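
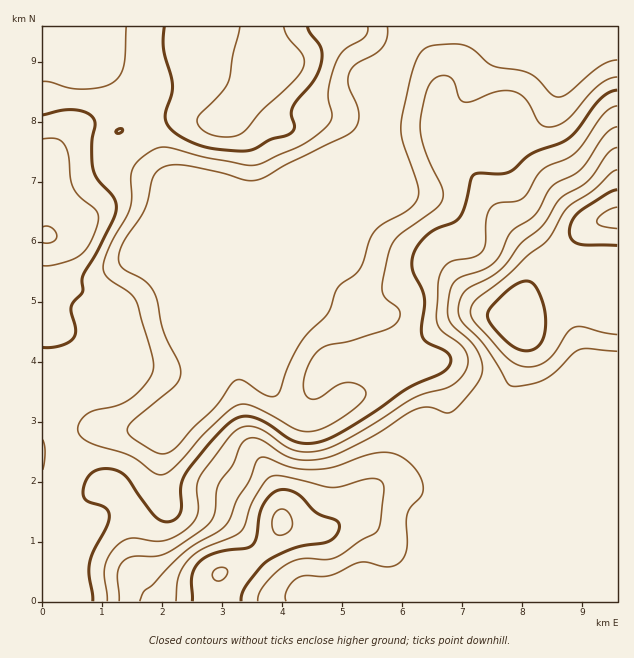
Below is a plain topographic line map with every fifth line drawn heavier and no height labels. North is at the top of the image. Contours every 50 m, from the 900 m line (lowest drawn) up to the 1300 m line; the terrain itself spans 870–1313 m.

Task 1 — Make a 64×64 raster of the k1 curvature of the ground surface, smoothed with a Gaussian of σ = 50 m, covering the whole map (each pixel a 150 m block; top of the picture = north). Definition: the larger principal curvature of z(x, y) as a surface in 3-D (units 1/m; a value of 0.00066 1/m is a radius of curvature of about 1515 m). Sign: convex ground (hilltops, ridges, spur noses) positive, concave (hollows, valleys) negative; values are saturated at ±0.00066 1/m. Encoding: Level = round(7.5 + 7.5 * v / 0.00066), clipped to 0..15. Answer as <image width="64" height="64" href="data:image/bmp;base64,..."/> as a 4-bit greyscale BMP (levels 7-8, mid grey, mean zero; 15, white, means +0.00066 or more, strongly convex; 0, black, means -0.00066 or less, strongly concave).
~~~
<image width="64" height="64" href="data:image/bmp;base64,Qk12CAAAAAAAAHYAAAAoAAAAQAAAAEAAAAABAAQAAAAAAAAIAAATCwAAEwsAABAAAAAAAAAAAAAAABEREQAiIiIAMzMzAERERABVVVUAZmZmAHd3dwCIiIgAmZmZAKqqqgC7u7sAzMzMAN3d3QDu7u4A////AHh3ZUe+6Xd5u83bl1RXiIdnd4h3eIiIiIiIiIiIiIeHeHd3eL7ZmZq83duYZWd4iId3eIiIiIeIiIiIiIiIeHiIiImq39u7zN7u3LqGZlaamGV5mZiIeHiIiIiIiIeHh3iImrzv3M3e/////slkRYu4ZWm7qYiHiIiIiIiIiId4d3iavO7LvM3v/////ZVFi8l3it25iId4iIiIiIh3h4h3eImr3bmZq8ze////2Zmsypms7bmIeHiIiIiIh4eIiId4iIrMuHd4mqvMvf/93u7bqrzsqHd3iIiIiIiIeIiIiIh3eby4dmZ5maqK7/7//u26rMqId3d4iIiIh4iIiIiZmHd4rLl1Q2iImHnP/u3d3cqrqId3iIiIiIeIiIiIiJqph3iruXUzaIiHis/9upq926qHd3mYiIiIiHeIiIiImauoeKu5dlVoiJmrz/6piJvMuYd3mqiIiIeHiIiIiIh4m7qau6mIiImaupm//sqHeKzLmImrmIiIeHh4iIiIiGeJu7u7qZq7u7u5d7/93LmIm8y6q7qYiIh4iIiIiIiId3ibzMuqq83cupdn3/vN3LqavMy7qYiIeHd4iIiIiIh3iavMy7qqvMy6l2n/67ze3Lqry7mYd3d3h4iIiIiIiHiau7u7qYiJq7uojf/aq83dy6qqmYd3d3d4iIiIiIiIeJq6qZmYZmZ5vLq//8mHirzdu6qZh3eIiId3iIeHh4iImqmYmYdUVnirzf/+lUNFes3ty6qYh4iIiHh4d3eHiImZmIiIdnd3iZrO//p0M0Vnm9//7KqYqqmIh3eIh4iImZmIiIh1d3iZiK7/2oZVZmd4nP//26q8y5h3eIiIiIiZmIiZmYd3eIh3v/6pmYiHd3d4rf/8qqzduHd4iIiIiJmImaq6mHd4h2ev/IeKu6h3d3d5z/26qs7ad3iIiIiImYiZq7y5h4iHdq7qZorNuXZnd4ic7cuqvO2neIiHeIiZiImau7upmYh3rthmec7aZWeIiZmruqqrzbmJmHd3iIiIeImqu7u7mHetx2eJvuyXd4mZiIiImqq8yqqYd3d3iIh3eJqqvMyoeK2nZ4ms7cu6qpiHdlV5qqzMu6l2Z3eIiHeImqq7upiInJd3iJvd3d3MuXdmRFearN3MuXZXh5mImZmaq7qYiIibiHeIisu7zMzMuXZDNYms7ty5dmeIqqqqqpq7qHeIiIiIiIiKu5mZqrzcuWQ1eb7+3MqXeIjtzLqZm7uXd3iIiIiIiImrl3iIib3duWab7/3Lu6maqt3Kh3ibuoZ3eIiIiIiIiJqoeIdmet/+3f//7Kmru7zNuph2aKu6h3d4iIiIiIiHeamId2VXrf////7bqZq7zMy6mHeKu7qIh3eIiIiIiHdompiIdmVorf//3dypmaq7qqmIis3cuqmIh3iIiIiId3eZmqqXZmaL7tzN7bmIiJmYqYm97ty7qYiIh4iIiIh3eKmau8qHeL7+zN7+uYd4iIe5iKzKmaqoiIiIh4iIiIiJqYiazKmr3/yqvv/ah3eId7mJvKdmiYiIiId4eIiIiImYd3irqqveyXZ7/+uXd3d3uZvMp1RoiIiIiHh3iIiIiIdmd5qpmryWQzff/bl4d3e7vN2nVHeIiIiIeIeIiIiId3d4mqqZuoVDR73u26mHd93u/qdVd3iIiIiHh3iIiIh3eImru7q5dlRpu83u3Kh3zMz/2GZ3eIiIiIiIeIiIh3eImru8y7qYd5vKm+//25m6mt/8h4iIiIiIiIiHiIiIeImqqpq7uqmJvLl4vf///qmJrv/amYiIiIiIiIiHiIiIiJmYd5qqmZq7l1aK3///uZmb//26iIiIiIiIiHh4iIiIiHZmiYiJm7qGVYvd//+6mZm97bqIeIeHiIiIiIeIiIiHd1aIh3i8uXZnrcqs3cuZmIrLqXd3d3d4iIiHeHh4iId3VoiHiruoh3nMp2nf26mHeaqYZnd3d3irqId3d4iIh3d3iYiry4eIist1WN/cqHZ4qpdlVnd3eKy5d3eHeIiHd3iZmry5dnibuWVX39yodnmql2ZneId4vLl3eId3eId3eKqry5dlaKuod3fPzbmHiaqYd4iJmJrMu6iId3eIh4eJu7u5h2eJqpiIeM+9yoiKu7qpqqu7zezN7bmHeIiIiIq8upmHeJqpiIiI36zah4m7y7u83v7d26z//9qZqYiJmsypmZmJqph3iInfi9uYiZq7vN7//+25ic7//tzLmImry5iJqqq6mHZ4id95zLqZiZq83d3d79l4qqvN3cuYiZvbmIiaq7qYdneK33irzLqamZq7qZq+/YeZd4m7uoiIm9yYiImry5h2d4rfmpq8y7uoiIuod4v/yYh4mamZiHeL3KiIiavLmHZ4mt+qmZmqvLdmi6h3eM/8mHiqmHeId3vdqIiaq7uodniaz7mHZnisyGWLuYdnnf/amaqHVnd3ity5mZqZq6h1Z4rPqXZmVozIdoy5iHeL3/3LqXVFd3eKzLupmIiaqXd3ib2Zh3ZVe8mIrbmIiJu77+3KdVV4h4rLq6mGZ4iYh3eIrIiHd3Z7yYm+qHiJu6m83u2od5mHirqaqodneIiIiIiaiIh3d3vJmc6nd4m8qburzduqu6mauompiHd4iIiIiIh3iId3i8mJzqd3eL26uoebzN3dupmpiJmId3iIiIiIiIiIiIiLyYjOqHdnvcqpdWes3ty5d5h4iIiHd3h4eIiI"/>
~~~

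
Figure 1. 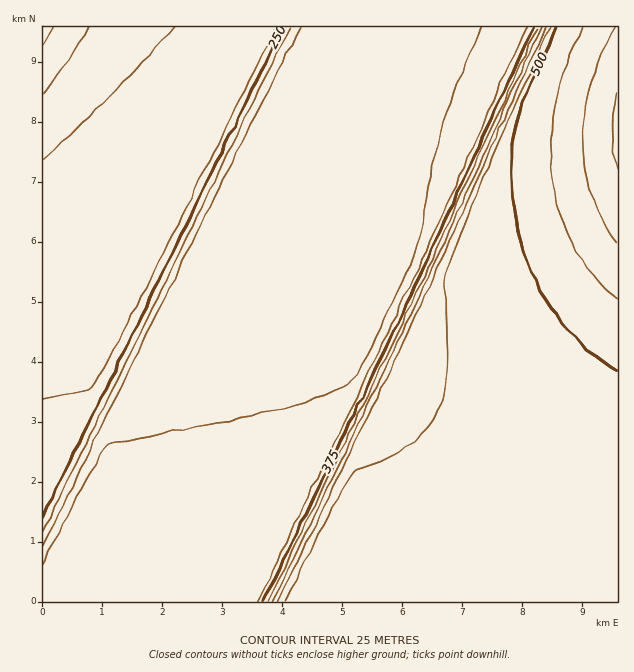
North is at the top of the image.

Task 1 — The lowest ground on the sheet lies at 140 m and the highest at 580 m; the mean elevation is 365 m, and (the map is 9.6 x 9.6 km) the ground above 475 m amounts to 29.4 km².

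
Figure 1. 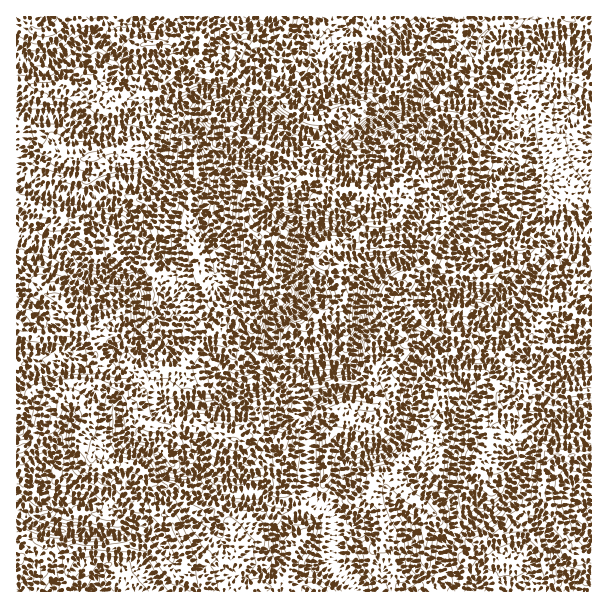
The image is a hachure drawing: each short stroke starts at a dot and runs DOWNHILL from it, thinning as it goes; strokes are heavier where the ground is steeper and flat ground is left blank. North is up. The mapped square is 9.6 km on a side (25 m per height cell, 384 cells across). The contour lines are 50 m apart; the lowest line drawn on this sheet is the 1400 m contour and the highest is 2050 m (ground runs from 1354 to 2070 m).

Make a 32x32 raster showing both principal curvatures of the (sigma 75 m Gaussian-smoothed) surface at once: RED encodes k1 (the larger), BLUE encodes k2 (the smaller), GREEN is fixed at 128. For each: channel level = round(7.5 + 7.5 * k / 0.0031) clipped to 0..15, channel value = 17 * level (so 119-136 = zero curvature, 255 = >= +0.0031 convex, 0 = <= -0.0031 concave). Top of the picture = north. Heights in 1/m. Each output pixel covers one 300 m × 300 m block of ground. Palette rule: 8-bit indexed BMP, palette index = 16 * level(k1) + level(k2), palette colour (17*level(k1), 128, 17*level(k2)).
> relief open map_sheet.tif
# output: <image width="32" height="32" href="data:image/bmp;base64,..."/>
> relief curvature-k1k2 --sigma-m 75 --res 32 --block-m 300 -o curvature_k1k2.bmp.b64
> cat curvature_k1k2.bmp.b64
<image width="32" height="32" href="data:image/bmp;base64,Qk02CAAAAAAAADYEAAAoAAAAIAAAACAAAAABAAgAAAAAAAAEAAATCwAAEwsAAAABAAAAAAAAAIAAABGAAAAigAAAM4AAAESAAABVgAAAZoAAAHeAAACIgAAAmYAAAKqAAAC7gAAAzIAAAN2AAADugAAA/4AAAACAEQARgBEAIoARADOAEQBEgBEAVYARAGaAEQB3gBEAiIARAJmAEQCqgBEAu4ARAMyAEQDdgBEA7oARAP+AEQAAgCIAEYAiACKAIgAzgCIARIAiAFWAIgBmgCIAd4AiAIiAIgCZgCIAqoAiALuAIgDMgCIA3YAiAO6AIgD/gCIAAIAzABGAMwAigDMAM4AzAESAMwBVgDMAZoAzAHeAMwCIgDMAmYAzAKqAMwC7gDMAzIAzAN2AMwDugDMA/4AzAACARAARgEQAIoBEADOARABEgEQAVYBEAGaARAB3gEQAiIBEAJmARACqgEQAu4BEAMyARADdgEQA7oBEAP+ARAAAgFUAEYBVACKAVQAzgFUARIBVAFWAVQBmgFUAd4BVAIiAVQCZgFUAqoBVALuAVQDMgFUA3YBVAO6AVQD/gFUAAIBmABGAZgAigGYAM4BmAESAZgBVgGYAZoBmAHeAZgCIgGYAmYBmAKqAZgC7gGYAzIBmAN2AZgDugGYA/4BmAACAdwARgHcAIoB3ADOAdwBEgHcAVYB3AGaAdwB3gHcAiIB3AJmAdwCqgHcAu4B3AMyAdwDdgHcA7oB3AP+AdwAAgIgAEYCIACKAiAAzgIgARICIAFWAiABmgIgAd4CIAIiAiACZgIgAqoCIALuAiADMgIgA3YCIAO6AiAD/gIgAAICZABGAmQAigJkAM4CZAESAmQBVgJkAZoCZAHeAmQCIgJkAmYCZAKqAmQC7gJkAzICZAN2AmQDugJkA/4CZAACAqgARgKoAIoCqADOAqgBEgKoAVYCqAGaAqgB3gKoAiICqAJmAqgCqgKoAu4CqAMyAqgDdgKoA7oCqAP+AqgAAgLsAEYC7ACKAuwAzgLsARIC7AFWAuwBmgLsAd4C7AIiAuwCZgLsAqoC7ALuAuwDMgLsA3YC7AO6AuwD/gLsAAIDMABGAzAAigMwAM4DMAESAzABVgMwAZoDMAHeAzACIgMwAmYDMAKqAzAC7gMwAzIDMAN2AzADugMwA/4DMAACA3QARgN0AIoDdADOA3QBEgN0AVYDdAGaA3QB3gN0AiIDdAJmA3QCqgN0Au4DdAMyA3QDdgN0A7oDdAP+A3QAAgO4AEYDuACKA7gAzgO4ARIDuAFWA7gBmgO4Ad4DuAIiA7gCZgO4AqoDuALuA7gDMgO4A3YDuAO6A7gD/gO4AAID/ABGA/wAigP8AM4D/AESA/wBVgP8AZoD/AHeA/wCIgP8AmYD/AKqA/wC7gP8AzID/AN2A/wDugP8A/4D/AJO01pWDqId2p7inlpa3t6fWpYOEp7eTg8d0poWGx5OBuJWlloSEhJWmt4aGl5aS1mN0lMiXpcKSt5aXmHTVoce21+b45ufn1oTHhoaYp4DppoSWyLil04Glx7Z0lbLXttaQkICQoZKSxpZ2lpi4kLfog4R0x6W0tpCVx+jGk9aUcrPn5samhLa4lqaluKekhISDpqa2g8fYsYGAtrTHloOWo4ODlJWWtsS2lIBwcMWVo6G2yIa3paGitsdwt9d1laiCt6bJtrb4kJGAp4a2t5aS94DYx6dz6JDJp5OD5nSlx3Rzx6fWxZDFpZSYp6aWpYH1gYCQ55bHgMinlYL459bD1qDpl5KSlqaVpsjJp9fFgfaXuLaAuLmRpqeG1KaGppOnw6O3kbinp8bXt5bHg3DDxaiWtpClpYGXpqakc4KltpbHxrhx2IaEgZCQtOjYkLHWyLW2o5W4pYS4lpa2taGltsm4t9alloe4yLWAcOSQ9uLRpZaixqWEhKaVqLWk6YR0lIOkhKanp7eGg9jFgNaBcIDFhsPVpnWFhMemg6OAlYR0dceClKeFt6WmlrPRtqiWweaF14CitvjE16W3yLPYtbfYp6eUcKSGp8iE1rD5x4XmkOblwff4t6WDxpaDlKaEp6el18HllIaV17XVoID55tag+JHmhKbEs5SnxsbXkbbHlaXGsMWWdreU+JP20JCy54D3pIRygICQcIbHpoa2uJdwkICA16aXpnP3gfSAp9algML4xabH1+jFgOiDqJaWgpTp5tXXg6e3gvaDxqDrp5alkYDVxnSEc6KQ1ZSndIN0pqbJk5KFyLRyxtjZoMjn97a1g6P2hae219iSlYWGlsfYpaiCl5fnkKb4pqKQkICg5ufXg8bJlnZ0hJOFhcfGpoSDkrSmhfeAlvdzw8H4x5SjlMeVxbiWlYeCqainlXOEpZOSk4Sn1sGE59fE1cTZ1sjGyKbXlHWnqHOWl4eElpaWt7elkHO10LT2obOnx4eVlJPIt7azl4WWg5iXh4WouLe3p7fYgPmgwYD15be2krKx58SytJHXlpeEqIeHhqeXcpODhNaA0XDo9riEkJGz0nDUwvdwkZCTlYWnl5iEgnKGqKiGtoLD+fWVcJD35/fm+aCxkfb456V1hqeGlqa4t6aXp6fHpaCgkJDl+KaUkZPo48OQ1XOk1qaWhoWVt7e3p7iVp5Tmtefl97aFdZXIopWnx6DFtNeDp5aWp8hzgnOGyJKSg6XHtYTGdJWFlpaEg4e3poGjpceFhaiXdZaolYGStcjHpabYgdnIlISnl6W0cJLGgdillYSEc3OEuLbYxrWYhYSVpraDkpOjs5WnhLjYxaODx4PHx7e3x8g="/>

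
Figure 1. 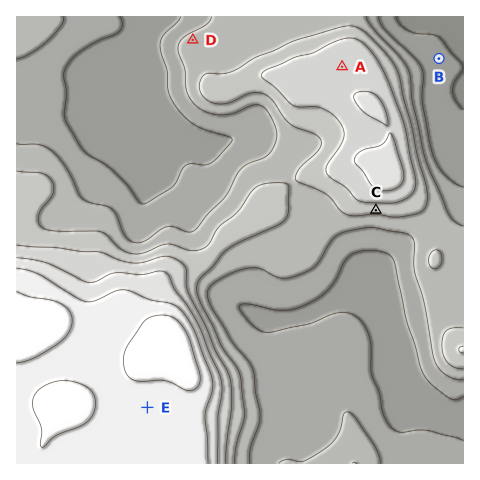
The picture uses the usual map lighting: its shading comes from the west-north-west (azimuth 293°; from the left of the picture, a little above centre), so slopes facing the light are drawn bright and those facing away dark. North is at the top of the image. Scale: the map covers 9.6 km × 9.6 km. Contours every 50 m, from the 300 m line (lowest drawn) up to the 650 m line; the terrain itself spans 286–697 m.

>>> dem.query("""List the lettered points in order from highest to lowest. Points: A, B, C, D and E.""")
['E', 'A', 'C', 'D', 'B']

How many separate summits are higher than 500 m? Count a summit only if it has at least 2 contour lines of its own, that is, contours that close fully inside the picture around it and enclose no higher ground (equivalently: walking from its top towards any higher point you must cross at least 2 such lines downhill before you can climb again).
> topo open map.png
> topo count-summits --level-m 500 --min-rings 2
1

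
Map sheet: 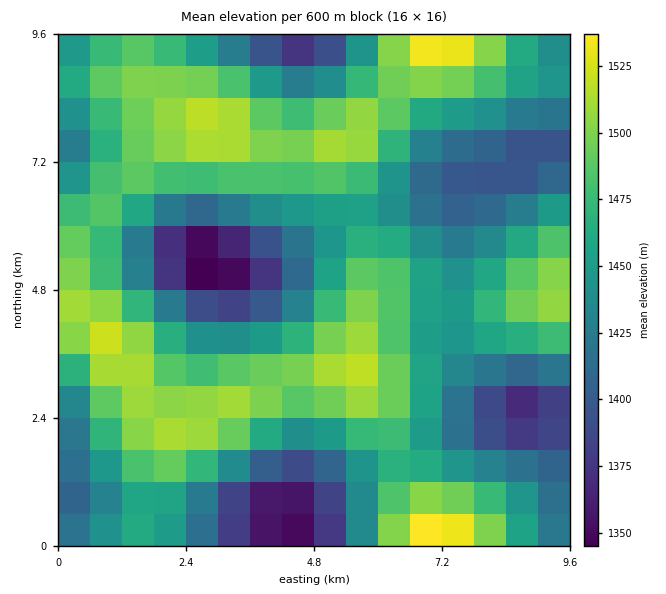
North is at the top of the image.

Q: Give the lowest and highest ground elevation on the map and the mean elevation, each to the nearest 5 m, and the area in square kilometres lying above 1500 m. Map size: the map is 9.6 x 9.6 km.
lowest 1335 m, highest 1545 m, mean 1455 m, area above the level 15.4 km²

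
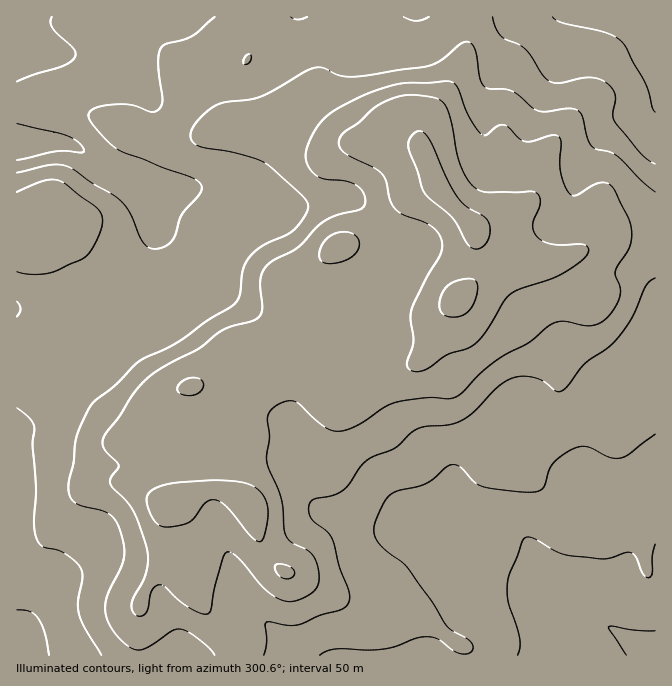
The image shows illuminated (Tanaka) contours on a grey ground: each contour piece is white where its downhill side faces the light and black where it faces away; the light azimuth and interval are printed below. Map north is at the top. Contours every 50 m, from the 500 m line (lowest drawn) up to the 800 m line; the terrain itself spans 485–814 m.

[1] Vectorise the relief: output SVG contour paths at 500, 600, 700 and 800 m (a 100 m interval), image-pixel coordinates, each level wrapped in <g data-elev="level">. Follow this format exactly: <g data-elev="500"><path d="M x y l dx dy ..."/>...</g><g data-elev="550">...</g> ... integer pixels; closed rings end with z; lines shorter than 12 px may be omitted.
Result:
<g data-elev="500"><path d="M626 655l-17-28 5-1 23 4 18 1"/></g><g data-elev="600"><path d="M320 655l7-4 10-2 31 1 19-2 28-9 10-2 13 2 15 11 7 4 8 0 5-4 0-5-3-4-18-11-6-5-14-24-25-34-23-19-8-10-2-8 1-8 9-20 8-8 6-3 27-7 9-6 13-11 7-3 6 3 14 15 9 5 35 5 19 0 7-5 5-17 4-7 7-6 12-8 8-2 7 0 22 10 11 1 9-3 26-21"/><path d="M17 408l13 10 4 9-1 18 3 42-2 35 2 15 6 9 22 7 10 7 6 7 3 10-5 23 1 14 5 13 17 28"/><path d="M17 301l4 7-4 8"/><path d="M655 164l-13-9-27-33-2-9 2-18-2-5-4-6-9-5-8-1-10 0-23 5-10-2-7-7-17-25-7-5-13-5-5-4-5-8-3-10"/><path d="M215 17l-23 19-10 4-15 4-6 4-2 7-1 10 5 35-1 5-4 5-6 2-20-7-18-1-19 4-5 3-2 4 2 5 6 8 12 14 9 7 47 19 26 9 10 6 2 4-1 5-19 23-8 22-5 7-12 5-5 0-5-3-7-8-11-26-7-10-8-7-22-12-22-15-8-3-10 0-35 8"/><path d="M307 17l-9 3-7-3"/><path d="M429 17l-12 4-14-4"/></g><g data-elev="700"><path d="M136 615l4 1 6-2 2-6 4-17 3-5 5-1 5 2 14 13 11 8 12 6 7 0 2-6 3-20 9-30 2-5 4-1 5 2 6 6 24 28 14 11 9 2 7 0 10-3 9-6 4-5 2-7-3-18-6-10-18-9-5-6-3-9-3-30-14-35 0-8 3-18-3-19 3-6 10-9 7-2 7 0 6 4 14 13 13 10 8 3 10-1 15-6 24-16 11-6 30-4 23 1 9-3 35-33 13-8 23-12 26-20 11-2 24 5 6-1 7-3 10-10 7-14 1-10-5-16 3-7 11-17 3-11-3-17-17-34-5-3-7 0-8 3-15 9-3 1-4-2-5-7-4-15-1-12 1-17-2-6-7-2-18 6-9 0-7-3-10-11-6-2-6 2-9 8-5 0-14-19-11-29-7-6-43 2-17 3-32 12-21 11-11 8-9 10-8 15-3 11 1 10 5 9 8 6 27 3 11 6 7 10 0 5-1 5-6 3-20 5-13 6-8 6-19 20-30 17-5 6-3 8 2 30-3 9-7 4-20 5-10 4-23 18-30 15-18 12-16 17-32 46-1 5 2 5 15 17-1 3-8 10 0 6 3 4 14 14 7 9 13 39 1 12-2 12-14 30 0 6z"/></g><g data-elev="800"><path d="M449 317l13-1 9-8 4-8 2-8 1-7-3-5-7-1-11 2-9 4-4 5-4 9 0 9 4 7z"/><path d="M473 248l7 0 7-6 3-10-2-10-4-5-16-9-8-8-12-20-20-42-6-7-5 0-7 7-2 9 15 43 6 8 24 20 14 25z"/></g>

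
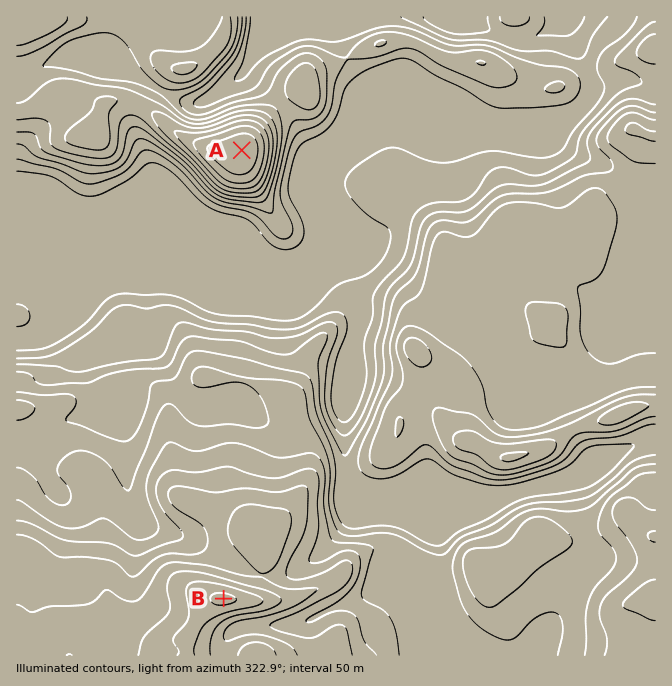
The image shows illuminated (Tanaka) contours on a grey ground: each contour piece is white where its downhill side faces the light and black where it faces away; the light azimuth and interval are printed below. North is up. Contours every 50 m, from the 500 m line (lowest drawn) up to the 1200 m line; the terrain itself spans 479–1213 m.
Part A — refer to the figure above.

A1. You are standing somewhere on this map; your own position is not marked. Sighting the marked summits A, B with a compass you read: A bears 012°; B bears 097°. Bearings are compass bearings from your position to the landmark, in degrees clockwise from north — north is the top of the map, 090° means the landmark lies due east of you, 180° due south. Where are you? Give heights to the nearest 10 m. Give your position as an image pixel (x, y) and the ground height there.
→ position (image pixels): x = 148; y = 589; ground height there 1050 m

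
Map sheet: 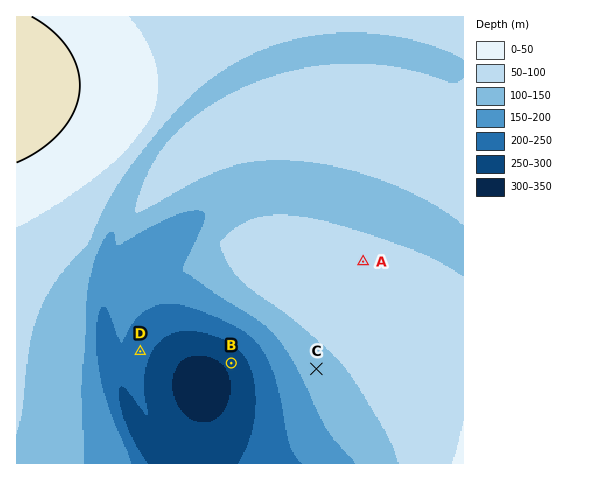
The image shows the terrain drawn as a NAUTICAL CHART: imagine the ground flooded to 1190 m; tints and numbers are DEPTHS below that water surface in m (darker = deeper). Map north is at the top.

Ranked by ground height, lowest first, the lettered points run B D C A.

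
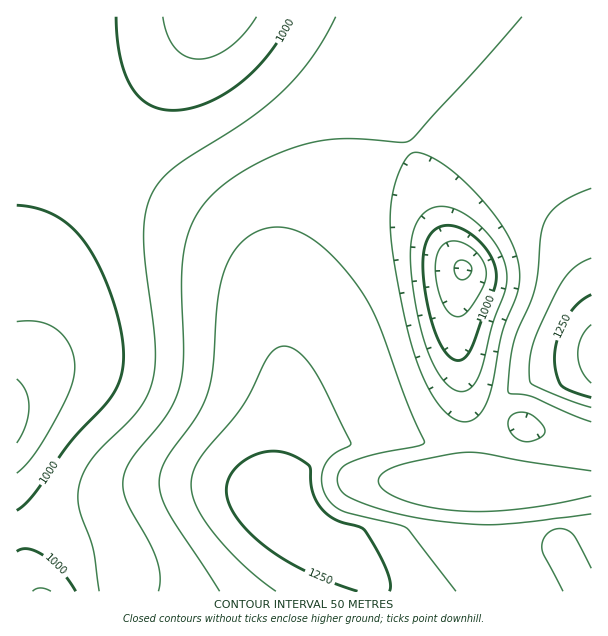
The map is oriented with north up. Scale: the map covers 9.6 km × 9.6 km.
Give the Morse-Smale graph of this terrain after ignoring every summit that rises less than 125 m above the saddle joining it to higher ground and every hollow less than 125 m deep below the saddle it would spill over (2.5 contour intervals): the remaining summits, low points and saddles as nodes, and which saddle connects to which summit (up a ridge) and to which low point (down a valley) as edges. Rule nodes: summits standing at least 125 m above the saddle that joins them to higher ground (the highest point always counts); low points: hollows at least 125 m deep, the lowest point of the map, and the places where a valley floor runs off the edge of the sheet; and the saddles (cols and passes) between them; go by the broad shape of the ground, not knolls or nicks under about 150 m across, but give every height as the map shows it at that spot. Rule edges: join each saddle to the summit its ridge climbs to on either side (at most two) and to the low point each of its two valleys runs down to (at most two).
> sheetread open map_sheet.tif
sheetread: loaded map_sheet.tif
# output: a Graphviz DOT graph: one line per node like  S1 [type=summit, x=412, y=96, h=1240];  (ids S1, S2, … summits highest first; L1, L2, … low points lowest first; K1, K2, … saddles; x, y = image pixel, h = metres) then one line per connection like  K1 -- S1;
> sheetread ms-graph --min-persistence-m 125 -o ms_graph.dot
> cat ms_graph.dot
graph terrain {
  S1 [type=summit, x=591, y=354, h=1324];
  S2 [type=summit, x=291, y=513, h=1290];
  L1 [type=low, x=17, y=414, h=880];
  L2 [type=low, x=464, y=269, h=893];
  K1 [type=saddle, x=495, y=413, h=1124];
  K2 [type=saddle, x=410, y=147, h=1100];
  K1 -- S1;
  K1 -- S2;
  K1 -- L1;
  K1 -- L2;
  K2 -- S1;
  K2 -- S2;
  K2 -- L1;
  K2 -- L2;
}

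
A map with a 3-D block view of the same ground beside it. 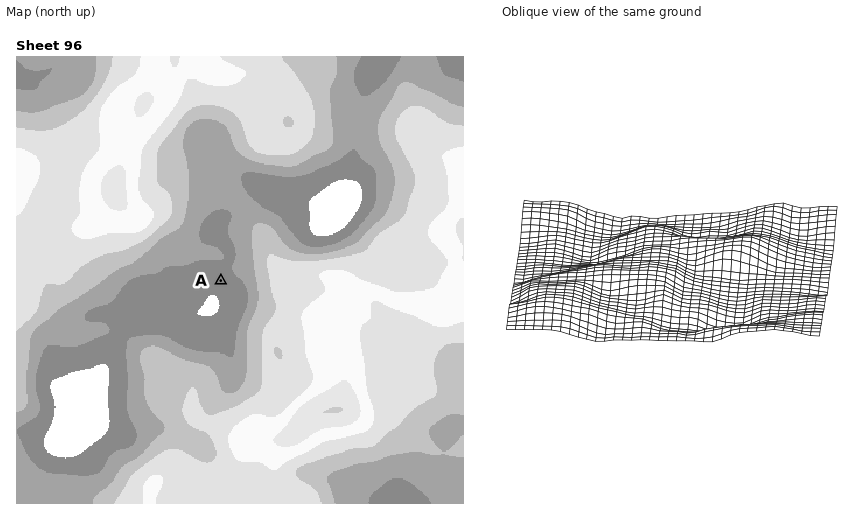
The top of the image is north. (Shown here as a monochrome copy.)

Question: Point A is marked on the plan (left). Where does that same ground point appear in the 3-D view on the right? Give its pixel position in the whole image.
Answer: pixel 658 264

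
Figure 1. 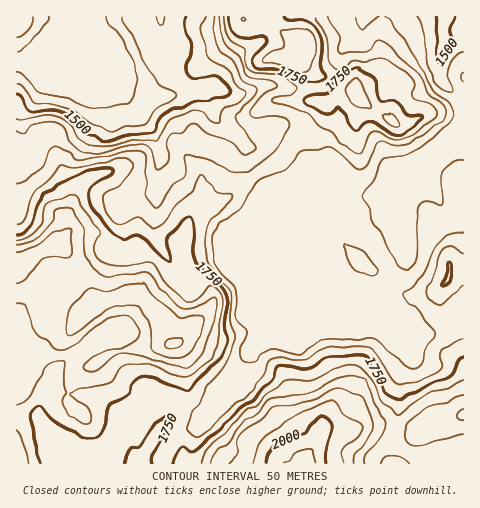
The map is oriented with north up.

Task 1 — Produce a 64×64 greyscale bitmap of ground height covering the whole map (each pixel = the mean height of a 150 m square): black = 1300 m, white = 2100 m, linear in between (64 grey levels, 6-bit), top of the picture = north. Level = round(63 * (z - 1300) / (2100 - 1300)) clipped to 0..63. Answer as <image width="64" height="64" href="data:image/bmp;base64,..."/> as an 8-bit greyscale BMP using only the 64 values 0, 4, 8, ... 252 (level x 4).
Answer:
<image width="64" height="64" href="data:image/bmp;base64,Qk02FAAAAAAAADYEAAAoAAAAQAAAAEAAAAABAAgAAAAAAAAQAAATCwAAEwsAAAABAAAAAAAAAAAAAAEBAQACAgIAAwMDAAQEBAAFBQUABgYGAAcHBwAICAgACQkJAAoKCgALCwsADAwMAA0NDQAODg4ADw8PABAQEAAREREAEhISABMTEwAUFBQAFRUVABYWFgAXFxcAGBgYABkZGQAaGhoAGxsbABwcHAAdHR0AHh4eAB8fHwAgICAAISEhACIiIgAjIyMAJCQkACUlJQAmJiYAJycnACgoKAApKSkAKioqACsrKwAsLCwALS0tAC4uLgAvLy8AMDAwADExMQAyMjIAMzMzADQ0NAA1NTUANjY2ADc3NwA4ODgAOTk5ADo6OgA7OzsAPDw8AD09PQA+Pj4APz8/AEBAQABBQUEAQkJCAENDQwBEREQARUVFAEZGRgBHR0cASEhIAElJSQBKSkoAS0tLAExMTABNTU0ATk5OAE9PTwBQUFAAUVFRAFJSUgBTU1MAVFRUAFVVVQBWVlYAV1dXAFhYWABZWVkAWlpaAFtbWwBcXFwAXV1dAF5eXgBfX18AYGBgAGFhYQBiYmIAY2NjAGRkZABlZWUAZmZmAGdnZwBoaGgAaWlpAGpqagBra2sAbGxsAG1tbQBubm4Ab29vAHBwcABxcXEAcnJyAHNzcwB0dHQAdXV1AHZ2dgB3d3cAeHh4AHl5eQB6enoAe3t7AHx8fAB9fX0Afn5+AH9/fwCAgIAAgYGBAIKCggCDg4MAhISEAIWFhQCGhoYAh4eHAIiIiACJiYkAioqKAIuLiwCMjIwAjY2NAI6OjgCPj48AkJCQAJGRkQCSkpIAk5OTAJSUlACVlZUAlpaWAJeXlwCYmJgAmZmZAJqamgCbm5sAnJycAJ2dnQCenp4An5+fAKCgoAChoaEAoqKiAKOjowCkpKQApaWlAKampgCnp6cAqKioAKmpqQCqqqoAq6urAKysrACtra0Arq6uAK+vrwCwsLAAsbGxALKysgCzs7MAtLS0ALW1tQC2trYAt7e3ALi4uAC5ubkAurq6ALu7uwC8vLwAvb29AL6+vgC/v78AwMDAAMHBwQDCwsIAw8PDAMTExADFxcUAxsbGAMfHxwDIyMgAycnJAMrKygDLy8sAzMzMAM3NzQDOzs4Az8/PANDQ0ADR0dEA0tLSANPT0wDU1NQA1dXVANbW1gDX19cA2NjYANnZ2QDa2toA29vbANzc3ADd3d0A3t7eAN/f3wDg4OAA4eHhAOLi4gDj4+MA5OTkAOXl5QDm5uYA5+fnAOjo6ADp6ekA6urqAOvr6wDs7OwA7e3tAO7u7gDv7+8A8PDwAPHx8QDy8vIA8/PzAPT09AD19fUA9vb2APf39wD4+PgA+fn5APr6+gD7+/sA/Pz8AP39/QD+/v4A////AKiglIyIiIiIiIiIiIiIiIyQkJCMiIiMlJSUnKi0vLzAxMjQ2OTs7Ozw8Ozk2NTQyLywqKywtLCwrKioqKysrKyknJSMiIiIiIiIiIiIiIiMkJCQkIiEjJCQkJiksLS4vMTI0Njg6Ojs7PDs5NjUzMi8tKyorKysrKioqKisrKyspJyQiIiIiIiIiIiIiIiIjIyMkJCMiIiMjIiQnKissLzIzMzU2ODk6Ojs7OTc1NDMxLywrKioqKisrKysrKysrKCYkIiIiIiIiIyMjIiIiIiMjJCQkIiEiISAhJCcoKy4yMzM0NTY3ODg5Ojk3NTQ0MzEuLCsqKistLS0sLCsrKyclIyIiIiIjJCUlJCMiIiIiIyMkJCMiISAfHyEjJSgsMDIzMzM0NTY2Nzg5ODY1NTQzMC0rKiorLi8vLi0tLCwnJSMiIiMkJSYnJyYkIiIhIiIiIyQkIyEgHh0eICMmKi0vMTIyMzQ0NTY4ODg3NTU0MzAuLCopKy0uLy8vLi4uJiQjIiMkJScoKCgmJCMiISEhISIjJCMiIB4dHR4gIycqLC4wMjMzMzQ2Nzc3NjUzMzIwLispKCkrLS4uLi4vLyUkIyMkJScoKCgnJiQjIiEhISEhIiIiIiAfHh0dHiEkJykrLjAxMTIyNDU2NjUzMjExLywqKCcoKSssLS0tLi8nJiQkJSYnKCgnJyYkIyMiIiEhISEhISEhIB8eHR0eISMlJysuLy8vLzAyMzQ0MjEwMC4rKCYlJigpKisrLC0uKSgmJSUmJycnJyYmJSUkIyMiISEhISEiIiIgHh0dHR4fISQoKyssLCwtLjAyMjEwMC8tKSYkIyQlJigpKiorLCspJyUlJicnJycnJyYmJSQjIiIhIiIiIyMiIB8eHR0dHR8iJScpKSoqKissLjAwLy8uLCgkIiEiIiMlJygoKSorKigmJSYnKCgoKCgoJyYlJCMiIiMjJCUlJCEgHx0dHR0eICIlJygoKCgoKistLi4uLSomIyAfHyAgIiMlJicoKiopJyYmJygpKioqKSgnJSQkJCQkJSYnJyYjISAeHR0dHR4gIyUmJyYmJycpKissLCooJCEfHh4eHh8gIiMkJikpKSgnJicoKisrKyopKCYmJSUmJygpKiopJiQiHx0dHR0dHyIkJSQkJCUmJygpKSkoJSMgHh0cHBwdHh8hIyUpKSkoKCcnKCkrLCwrKykoKCgoKSssLS0tKyknJCEeHBwcHB4hIiIhISEiJCUmJicnJiQhHx0cGxsbHB4fISIkKSkpKSkpKSkpKSorLCwrKysrLC0vMDAwLy0rKSYjHxwbGxsdHh8eHR0eICIjIyQkJCQiIB4cGxoaGxweHyEiIykqKiorKywrKikpKisrKyssLS4vMTMzMjEvLCooJSEdGxoaGxsbGhoaGx0fICAgICAgIB4cGxoZGRobHR8gISEpKiorKywtLiwqKSkpKSoqKywuMDIzMzMyMC0rKCYiHhwaGRkZGRgYGBkaHBwdHBwcHR0cGhkZGRkZGhwdHh8gKSorKywtLi8vLSopKSkpKSorLTAyMzMzMjEvLCglIh8cGhkYGBgYGBgYGBkaGhoaGhobGhkZGBgYGRobHB0eHykqKywsLS4wMTAtKykpKSkqKy4xMjIyMjIyMC0pJSEeHBoZGBgYGBgYGBgYGBgYGBkZGRkYGBgYGBkbHBwcHR4qKiwsLS0uMDExMC4sKioqKywvMjMyMTAxMTAtKiUgHBoZGBgYGBgYGBgYGBgYGBgYGBgYGBgYGBkaGxwcHB0dKissLS0tLjAxMTEwLy0sLCwuMDIzMS8uLi4vLismIBsZGBgYGBgYGBgYGBgYGBgYGBgYGBgYGBkaGxwdHR0dHSssLC0tLS0vMDExMTEwLy8vLzEyMS8tKyoqLC0sJyAcGRgYGBgYGBgYGBgYGBgYGBgYGBgYGBkaGxweHh8eHh0sLC0tLS0tLi8wMTExMTExMTExMS8tKignJykrKychHBkYGBgYGBgYGBgYGBgYGBgYGBgYGBkaGxwdHyAhIB8eLS0tLS0tLS0uLzAwMDAxMTExMS8tKygmJSUnKSkmIBwZGBgYGBgYGBgYGBgYGBgYGBgYGRkaGxwcHh8hIyIgHy8uLi0tLS0tLS4vLy4uLi8vMC8tKygmJSUlJicmIh4aGBgYGBgYGBgYGBgYGBgYGBkZGhoaGxsaGxwfISMjIiAwLy4tLS0tLS0tLi0sLCwtLS4tLCgmJCQkJSUlIh4aGRgYGBgYGBgYGBgYGBgYGBkaGxsbGxoZGRkbHSAiJCMhMDAvLi0tLS0tLS0sKioqKiorKyknJSQkJCQkIh4bGRgYGBgYGBgYGBgYGBgYGBkaGxwcHBsZGBgYGhweISMjITEwMC8uLS0uLi0rKSgnJycnKCgnJiQkJCQkIh8cGRgYGBgYGBgYGBgYGBgYGBgZGxwcHBsaGRgXFxkbHSEjIyExMTAwLy8vLy8tKicmJSUlJSYmJiQjJCUlIyEeGxkYGBgYGBgYGBgYGBgYGBgZGhwdHBsaGRgXFxcYGhwgIiIgLy8wMDAxMTAvLCknJSUkJCUlJSQjIyUmJSMhHhsZGBgYGBgYGBgYGBgYGBgYGRscHBsbGhgYFxcXGBkbHiEgHyosLi8xMTEwLiwpJyYlJCQkJSQjIiMlJiUjIR4aGRgYGBgYGBgYGBgYGBgYGBobGxsaGhkYFxcXFxgZGhweHh4lJyosLzAxMC4sKignJSQjJCQjISIjJCUkIyEeGxkYGBgYGBgYGBgYGBgYGBgaGxsaGRkYGBcXFxcYGBkaHBwcISMlKSwuLy8uLCooJiMhISIiISAgIiMkJCMiHhsaGRgYGBgYGBgYGBgYGBgYGRoaGhkYGBcXFxcXGBgZGRobGx8hIycqLC4uLSspJiQhHx8gISAeHyAiIyQjIiAdGxoZGRgYGBgYGBgYGBgYGBkaGhoZGBcXFxYXFxgYGBgZGhoeICMmKiwtLSwpJyQhHx4eHh8eHR0fISIjIyIhHx4cGhoZGBgYGBgYGBgYGBgYGRoZGRgXFhYWFxcYGBgYGBkaHh8iJSkrKysqKCUiIB8eHR0eHRwcHh8hIiMiISEgHhwbGhkYGBgYGBgYGBgYGBgZGRgYFxYWFhcXGBgYGBgZGh0fISQnKCkpKCYjISAfHh4dHRwbGx0eICEiIiEhIB8eHBoZGBgYGBgYGBgYGBgYGBgYFxYWFhYWFxcYGBgYGRodHiAiJCUmJycmIyEgHx8eHh0cGhocHR4fISEhICAgHx0bGRgYGBgYGBgYGBgYGBgYGBcWFhYWFhcXFxcXGBkaHB0eICIjJCUmJiQiISAgHx4dHBoaGxwdHiAhIB8fHx8eHBoZGBgYGBgYGBgYGBgYGRkYFxYWFhYWFxcXFxgZGhscHR4gISMkJSYlJCMiISAfHhwaGRobHB0fIB8eHh0dHR0cGxoZGRgYGBgYGBgYGRoaGRcXFhYVFhYWFxcYGRkaGxscHiAhIiIkJSUlJCIgHx4cGRgZGhscHh8eHR0cHBwcHRwcHBsZGBgYGBgYGBkbGxoYFxYWFRUWFhcXGBkZGhoaGx0eIB8fICEiIyMiISAeHBkXGBkbHB4eHRwbGxoaGxwdHR0cGxkYGBgYGBkaHBwbGBcWFhYWFRUWFxgYGBoaGRocHR4dHBscHR4fICAfHhwYFhcZGxwcHBsbGxoZGRkaGx0eHRwaGRkZGRkaHB4eHBkYFxcXFhUVFRYXFxgbGhkaGxwdHBkYFxcYGRscHBwbGBUXGhsbGxsbGhoZGBcYGBobHR0dGxsbGxobHB4fHx0aGRkZGBgWFRUVFhcXGhkZGhsbGxkXFRQTExMVFxcYGBYVFxoaGhoaGhoZGBcXFxgZGhwdHRwcHRwcHR8gISAeGxsbHBsaGBcWFRUWFhkZGRobGxoXFRIREA8PEBISExMTFBcZGRkZGRkYGBcWFxgZGhobHBwdHR4dHR8hIiIhHx0eHyAgHhsZFxYVFRYYGBkaGhoZFhMQDw4NDAwODg4PDxIVFxcYGRgXFhUVFhcZGhobGxscHR4eHx8gISIjIiAgIiQlJSIfHBoYFhUWFRYXGBkYFxQRDgwMCwoLCwsLDA0QFBUWFxgXFRQUFRcYGhobGxsbHB0eHyAhISIjJCQiIyUnJyYkIiAdGxgWFRMTExQVFRMRDgwKCgoJCgoKCQoMDxITFBUWFRQTFBYYGhscGxsbHBwdHyAiIyIjJCUlJSYnKCclJCQjIB4aFxUSEA8QEBAPDQsJCAgICAkJCQkKCw0PEBETExMSExQVFxkbHR0dHR0eHyEiJCQjIyUmJycnJyYlIyIiIiEeGxcVEQ8MDAwLCgkICAcHBwcICAgJCQoLDA0ODxAQERESExQWGRweHyAgISIjJSUlJCQmKCgnJiQkJCIhICAfHBkWFRANCgkJCAgHBwcGBgYGBwcICQkKCgsMDQ0ODg8PEBARExYZHR4fICEiIyQkJCQmKCkpJyQjIyIhIB8dGxkWFBUOCwgHBwcHBgYGBgYGBQYGBwkJCgsMDA0ODg4ODg8QEhQWGBocHR4fICIiIiMkJigpKCYjIiIiISAfHBgVExQWCwkHBgYGBgYGBgUFBQUFBgcICgsMDQ4ODw8PDg4PERQXGRoaGxweICIjIyMjJCUnKCclIyMjIiEgHhoWEhMVFwkHBgYFBgYGBQUFBQUFBQYHCAoMDQ4PDxAQEBAQERMWGh0eHh4gIiQmJiUkIyIiJSYlJCMjIyIhHxwYExETFhcHBgYFBQUFBQUFBQUFBQUGBwkLDQ4PDw8QERISEhMUFxwhIyQkJSYoKSgmJCEgICIjIyIiIiIgHhwZFhIRExYXBwYGBQUFBQUFBQUFBQUFBgcKDA4PDw8PEBESExQVFhkeIiYnKCgpKiopJyQgHh0fICAgICAfHRsZFxQREBIVFgcGBgUFBQUFBQUFBAUFBQYICw0ODg8PDw8REhQWFxkbHyIkJygpKSoqKigkIB0cHB0dHR4eHRsaGBYUEQ8QExQJBwYFBQUFBQUFBQQFBQYHCgwNDg4ODg4PEBIVFxkcHiAhIiQlJygpKiopJSAdGxsaGhsdHRwaGRcWFBEPDxESCwkHBgYFBQUFBQUEBAUGCAsNDQ0NDQ0ODxETFRgbHyEiIiIjJCYoKSoqKCQfHRsaGRkaGxsaGRgWFRMRDw8QEQ0LCQcGBgYGBQUFBAUGCAoMDQ0MDAwNDhASFBYZHSIkJSUkJSYnKCkpKSciHhwbGhgYGRoaGRgXFhUTEQ8PEREODQsJBwcGBgUFBQUGCAoMDQ4NDAwMDQ8REhQVGR8kJicmJiYnJyYmJiYjIB0bGxoYGBgZGRgXFhUUExEPDxERDg0MCggHBgYGBQQFBwkLDA0ODQwMDA0PERITFRkfJCcnJycnJyUkIyMjIR4cGxoZGBcYGBgYFxYVFBMRDw4QEQ="/>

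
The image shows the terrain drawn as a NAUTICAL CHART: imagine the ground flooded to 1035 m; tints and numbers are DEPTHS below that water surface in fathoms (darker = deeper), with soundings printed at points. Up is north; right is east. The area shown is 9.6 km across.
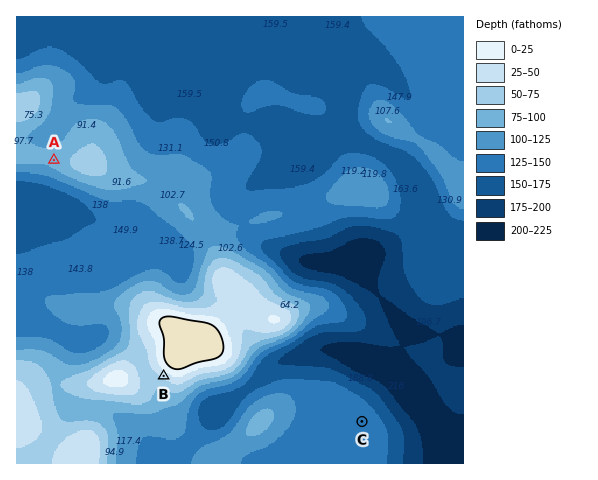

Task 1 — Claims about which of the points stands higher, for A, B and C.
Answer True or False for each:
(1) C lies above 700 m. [True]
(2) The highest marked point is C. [False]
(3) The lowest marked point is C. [True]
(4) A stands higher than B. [False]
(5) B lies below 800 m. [False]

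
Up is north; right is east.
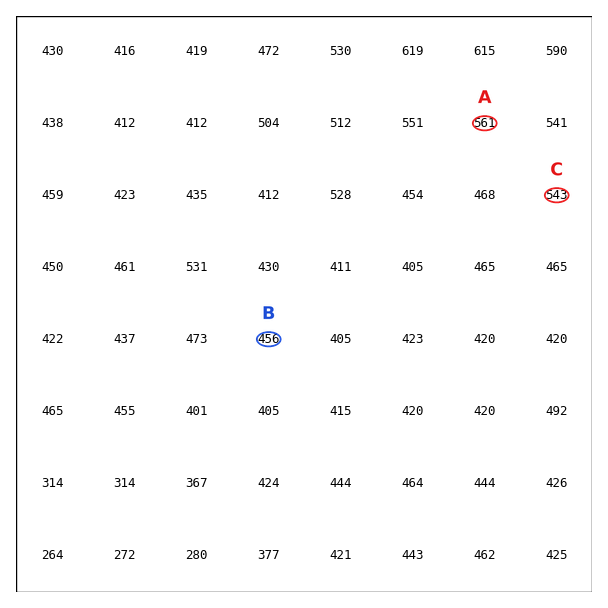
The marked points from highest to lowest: A C B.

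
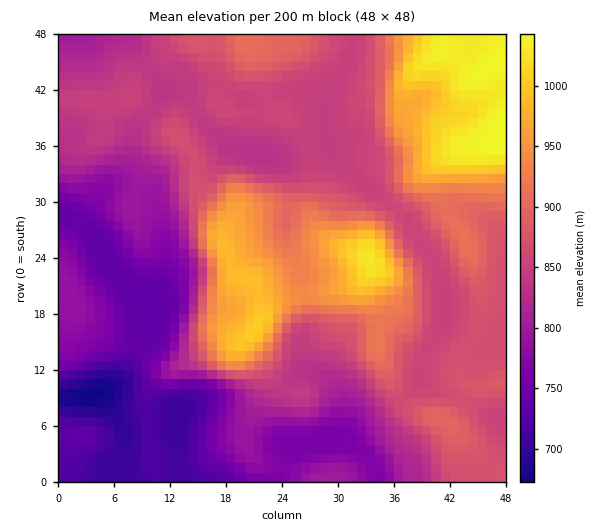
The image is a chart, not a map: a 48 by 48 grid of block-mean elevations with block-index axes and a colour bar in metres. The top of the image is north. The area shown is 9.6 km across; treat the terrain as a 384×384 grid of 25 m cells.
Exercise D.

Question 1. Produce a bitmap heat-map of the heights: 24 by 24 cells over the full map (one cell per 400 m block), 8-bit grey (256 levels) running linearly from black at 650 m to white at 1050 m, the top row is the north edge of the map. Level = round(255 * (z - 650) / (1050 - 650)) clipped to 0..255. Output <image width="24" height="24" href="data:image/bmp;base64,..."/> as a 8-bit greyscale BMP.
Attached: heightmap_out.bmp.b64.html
<image width="24" height="24" href="data:image/bmp;base64,Qk12BgAAAAAAADYEAAAoAAAAGAAAABgAAAABAAgAAAAAAEACAAATCwAAEwsAAAABAAAAAAAAAAAAAAEBAQACAgIAAwMDAAQEBAAFBQUABgYGAAcHBwAICAgACQkJAAoKCgALCwsADAwMAA0NDQAODg4ADw8PABAQEAAREREAEhISABMTEwAUFBQAFRUVABYWFgAXFxcAGBgYABkZGQAaGhoAGxsbABwcHAAdHR0AHh4eAB8fHwAgICAAISEhACIiIgAjIyMAJCQkACUlJQAmJiYAJycnACgoKAApKSkAKioqACsrKwAsLCwALS0tAC4uLgAvLy8AMDAwADExMQAyMjIAMzMzADQ0NAA1NTUANjY2ADc3NwA4ODgAOTk5ADo6OgA7OzsAPDw8AD09PQA+Pj4APz8/AEBAQABBQUEAQkJCAENDQwBEREQARUVFAEZGRgBHR0cASEhIAElJSQBKSkoAS0tLAExMTABNTU0ATk5OAE9PTwBQUFAAUVFRAFJSUgBTU1MAVFRUAFVVVQBWVlYAV1dXAFhYWABZWVkAWlpaAFtbWwBcXFwAXV1dAF5eXgBfX18AYGBgAGFhYQBiYmIAY2NjAGRkZABlZWUAZmZmAGdnZwBoaGgAaWlpAGpqagBra2sAbGxsAG1tbQBubm4Ab29vAHBwcABxcXEAcnJyAHNzcwB0dHQAdXV1AHZ2dgB3d3cAeHh4AHl5eQB6enoAe3t7AHx8fAB9fX0Afn5+AH9/fwCAgIAAgYGBAIKCggCDg4MAhISEAIWFhQCGhoYAh4eHAIiIiACJiYkAioqKAIuLiwCMjIwAjY2NAI6OjgCPj48AkJCQAJGRkQCSkpIAk5OTAJSUlACVlZUAlpaWAJeXlwCYmJgAmZmZAJqamgCbm5sAnJycAJ2dnQCenp4An5+fAKCgoAChoaEAoqKiAKOjowCkpKQApaWlAKampgCnp6cAqKioAKmpqQCqqqoAq6urAKysrACtra0Arq6uAK+vrwCwsLAAsbGxALKysgCzs7MAtLS0ALW1tQC2trYAt7e3ALi4uAC5ubkAurq6ALu7uwC8vLwAvb29AL6+vgC/v78AwMDAAMHBwQDCwsIAw8PDAMTExADFxcUAxsbGAMfHxwDIyMgAycnJAMrKygDLy8sAzMzMAM3NzQDOzs4Az8/PANDQ0ADR0dEA0tLSANPT0wDU1NQA1dXVANbW1gDX19cA2NjYANnZ2QDa2toA29vbANzc3ADd3d0A3t7eAN/f3wDg4OAA4eHhAOLi4gDj4+MA5OTkAOXl5QDm5uYA5+fnAOjo6ADp6ekA6urqAOvr6wDs7OwA7e3tAO7u7gDv7+8A8PDwAPHx8QDy8vIA8/PzAPT09AD19fUA9vb2APf39wD4+PgA+fn5APr6+gD7+/sA/Pz8AP39/QD+/v4A////ADArIyQoLCgvND9NS05aX1xQUGZuhI2OjzIwJyIqKyk1RFJYTEhKTU1MWm11i5ORjDY2LCAqKSUzSVhZTUlIR0hTZ3WElZqQhicjHh4sJyMtQlhhX19fVFJecoaWnZaJghQQER0uLSgtPVhrc3h2ZWFrg4mKi4yOjCgdFx4zSU9OY32EgHd0bm9/loyDiY+Qk0Y+NDE5TGmCrMWwk3t2eICXoo6EiY2Li1FORz05PFyTxdvYrYKAhouhp5WHhIqLilZUSz43OE6UxtLgzJeJk5ajqaOPgYaNi1lWSjw3N0OAv8zY07qvtbq+tayTgYSPjVpQQDg4OURyv9XYzLm4xNPf1LqSgoiTjVZGOTpCQkptvdfRxLO1w9nu5LeLg5Sdj04+OERSTFOIzdLFtKy5zODs05mDiqGhkUA6PlFZU1+Zzs3Bq6W3wMTOsIiGmKWdkjtBTVtcWWyTu8m+q6GqoZyZjIaSo6KcnEpPUFpeXneNnrmsnZKUj4qDhZutrqyusGFgWFthZXqLh46CfH2DgYCCi7HQ19bV0XBzbmlrdoOIe3Z0dXp/fn+DjLDV6/P19HN5e3R1hIuBeHh5en9/foCCmsHW6vL2+Xh6fnt4f4R8gYOBhYWAfoKFqcrV4+jv+H5/gIF+d3t9hYKBg4J/foOIq87Q3evt8nZ3eX99eHp+hIeMiIOBf4GKptrh5PL39G1tcXd4fX+GipeemZSMhICJn9Hv8vL1+WRlam50gYqRkaCkoJ6XioGGo8jn9fLy9g=="/>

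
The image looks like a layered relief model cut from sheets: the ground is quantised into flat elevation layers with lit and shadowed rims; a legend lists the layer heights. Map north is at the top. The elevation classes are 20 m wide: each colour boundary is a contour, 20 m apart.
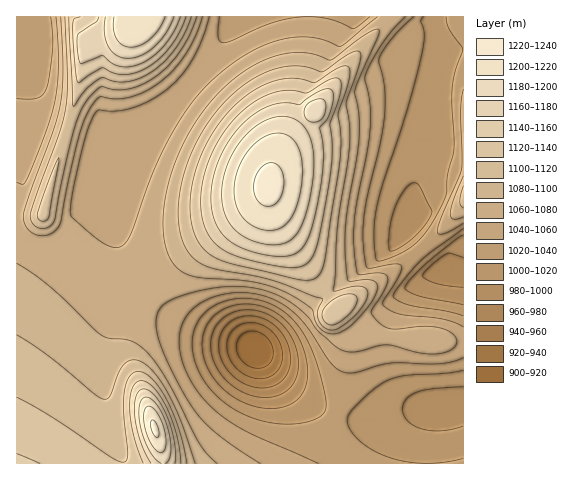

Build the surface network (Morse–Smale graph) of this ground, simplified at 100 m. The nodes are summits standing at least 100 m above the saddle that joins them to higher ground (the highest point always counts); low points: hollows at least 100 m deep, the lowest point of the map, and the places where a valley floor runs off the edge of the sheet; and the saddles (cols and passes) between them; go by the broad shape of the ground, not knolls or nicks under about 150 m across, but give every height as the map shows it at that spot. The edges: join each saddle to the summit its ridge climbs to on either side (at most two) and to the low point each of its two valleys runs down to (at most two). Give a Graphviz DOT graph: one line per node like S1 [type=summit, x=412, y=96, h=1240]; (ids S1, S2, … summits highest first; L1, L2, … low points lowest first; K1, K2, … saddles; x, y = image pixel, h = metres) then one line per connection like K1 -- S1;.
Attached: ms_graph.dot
graph terrain {
  S1 [type=summit, x=269, y=187, h=1225];
  S2 [type=summit, x=154, y=430, h=1224];
  S3 [type=summit, x=138, y=20, h=1217];
  L1 [type=low, x=255, y=349, h=902];
  K1 [type=saddle, x=27, y=239, h=1072];
  K2 [type=saddle, x=139, y=288, h=1064];
  K3 [type=saddle, x=187, y=88, h=1052];
  K4 [type=saddle, x=335, y=416, h=1021];
  K1 -- S2;
  K1 -- S3;
  K1 -- L1;
  K2 -- S1;
  K2 -- S2;
  K2 -- L1;
  K3 -- S1;
  K3 -- S3;
  K3 -- L1;
  K4 -- S1;
  K4 -- S2;
  K4 -- L1;
}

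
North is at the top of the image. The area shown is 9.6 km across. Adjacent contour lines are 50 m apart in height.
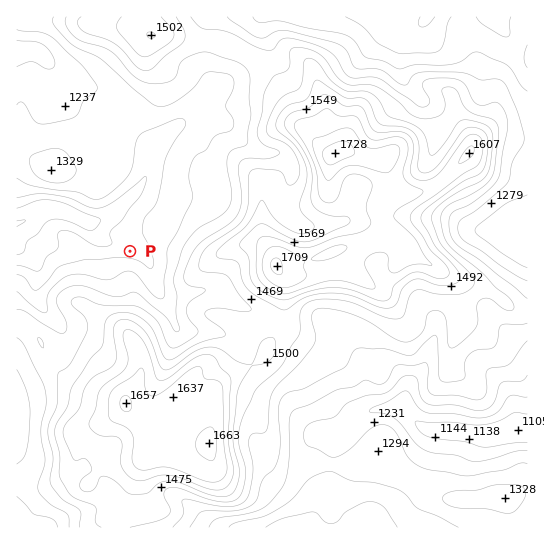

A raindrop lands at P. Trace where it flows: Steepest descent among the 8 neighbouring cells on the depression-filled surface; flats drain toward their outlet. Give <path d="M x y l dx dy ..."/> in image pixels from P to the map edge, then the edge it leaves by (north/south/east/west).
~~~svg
<path d="M130 251l-3-4-2-1-15-3-5-2-19-20-5-2-12-6-3 0-5-3-15-1-9 4-12 8-6 2-2 0"/>
exit: west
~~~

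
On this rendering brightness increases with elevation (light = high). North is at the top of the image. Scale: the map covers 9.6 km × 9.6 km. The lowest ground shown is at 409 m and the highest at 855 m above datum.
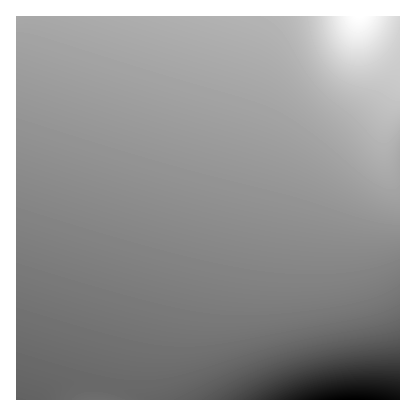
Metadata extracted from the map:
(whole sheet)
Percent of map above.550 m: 96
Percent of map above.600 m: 87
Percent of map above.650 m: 55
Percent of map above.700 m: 18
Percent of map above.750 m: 4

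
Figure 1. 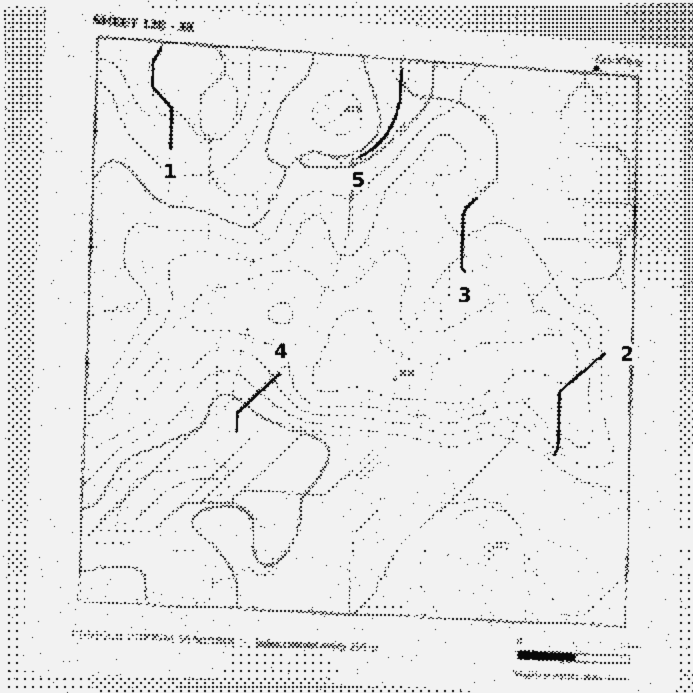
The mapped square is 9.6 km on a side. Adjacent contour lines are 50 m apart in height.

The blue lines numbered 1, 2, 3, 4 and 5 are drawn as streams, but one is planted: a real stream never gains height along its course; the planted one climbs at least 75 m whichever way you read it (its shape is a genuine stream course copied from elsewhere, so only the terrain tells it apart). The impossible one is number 2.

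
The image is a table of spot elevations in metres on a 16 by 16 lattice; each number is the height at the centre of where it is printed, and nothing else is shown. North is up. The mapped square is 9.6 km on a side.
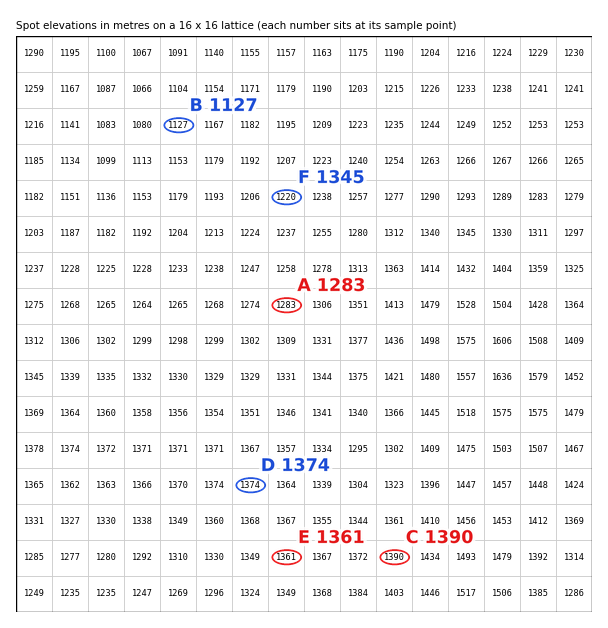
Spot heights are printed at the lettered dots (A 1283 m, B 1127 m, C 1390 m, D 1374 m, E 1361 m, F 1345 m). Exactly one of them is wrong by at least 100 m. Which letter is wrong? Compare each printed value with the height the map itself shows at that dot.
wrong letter F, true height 1220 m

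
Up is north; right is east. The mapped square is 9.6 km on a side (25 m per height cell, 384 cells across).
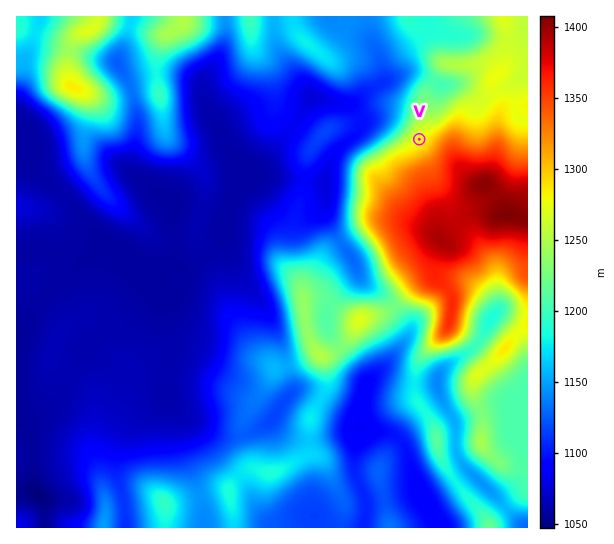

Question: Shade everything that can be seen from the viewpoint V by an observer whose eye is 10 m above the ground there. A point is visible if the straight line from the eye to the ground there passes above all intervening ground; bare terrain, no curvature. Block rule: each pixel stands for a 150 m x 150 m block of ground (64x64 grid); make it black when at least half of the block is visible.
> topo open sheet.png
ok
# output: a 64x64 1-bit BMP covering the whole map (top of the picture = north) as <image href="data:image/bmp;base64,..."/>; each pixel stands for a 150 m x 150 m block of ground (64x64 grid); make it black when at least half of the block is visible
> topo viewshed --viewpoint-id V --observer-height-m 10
<image width="64" height="64" href="data:image/bmp;base64,Qk0+AgAAAAAAAD4AAAAoAAAAQAAAAEAAAAABAAEAAAAAAAACAAATCwAAEwsAAAIAAAAAAAAA////AAAAAAAAAAAAAAAAAAAAAAAAAAAAAAAAAAAAAAAAAAAAAAAAAAAAAAAAAAAAAAAAAAAAAAAAAAAAAAAAAAAAAAAAAAAAAAAAAAAAAAAAAAAAAAAAAAAAAAAAAAAAAAAAAAAAAAAAAAAAAAAAAAAAAAAAAAAAAAAAAAAAAAAAAAAAAAAAAAAAAAAAAAAAAAAAAAAAAAAAAAAAAAAAAAAAAAAAAAAAAAAAAAAAAAAAAAAAAAAAAAAAAAAAAAAAAAAAAAAAAAAAAAAAAAAAAMAAAAAAAAAA8AAAAAAAAAD4AAAAAAAAAP4AAAAAAAAA/4AAAAAAAAD/wAAAAAAAAP/wAAAAAAAA//gAAAAAAAD//gAAAAAAAP//gAAAAAAA///gAAAAAAD///AAAAAAAP///AAAAAAA/gf/AAAAAADwD/+AAAAAAOAP/+AAAAAAgB//8AAAAAAAP//8AAAAAAB///8AAAAAAH///8AIAAAA////mAnwAADwP/+cAfwAAOA///4B/AAA8D///wB8AAD4P///gHwAADg////ALAAAeD///+AmAAB4P///8HYAAPg////8fgAB8D////w/4AHwP////h/wAeB/D///H/AB4H8P//+f8APgfwf///gwA+A/B///4BgB4D+H///gDADwP4f///AMAHAPh7//8BwAMAeHv//4GA=="/>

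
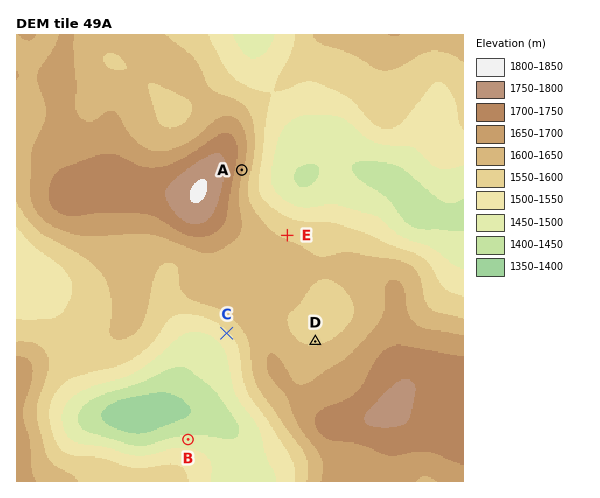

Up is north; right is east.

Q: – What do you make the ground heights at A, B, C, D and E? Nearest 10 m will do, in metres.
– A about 1660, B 1470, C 1540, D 1590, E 1590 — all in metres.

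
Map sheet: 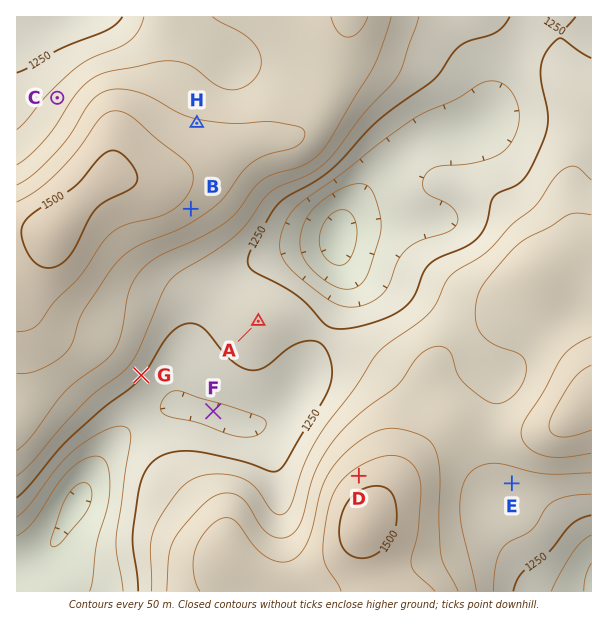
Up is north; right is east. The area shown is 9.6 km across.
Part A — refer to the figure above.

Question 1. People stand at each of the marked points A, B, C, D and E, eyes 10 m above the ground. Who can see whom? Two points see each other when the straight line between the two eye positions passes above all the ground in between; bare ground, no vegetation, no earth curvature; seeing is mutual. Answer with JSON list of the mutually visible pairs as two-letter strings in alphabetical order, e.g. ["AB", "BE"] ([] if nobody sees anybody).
["AB", "AD", "BD"]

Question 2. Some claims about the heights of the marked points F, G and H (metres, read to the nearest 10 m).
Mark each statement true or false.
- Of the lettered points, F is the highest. false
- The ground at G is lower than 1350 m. true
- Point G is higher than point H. false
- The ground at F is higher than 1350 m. false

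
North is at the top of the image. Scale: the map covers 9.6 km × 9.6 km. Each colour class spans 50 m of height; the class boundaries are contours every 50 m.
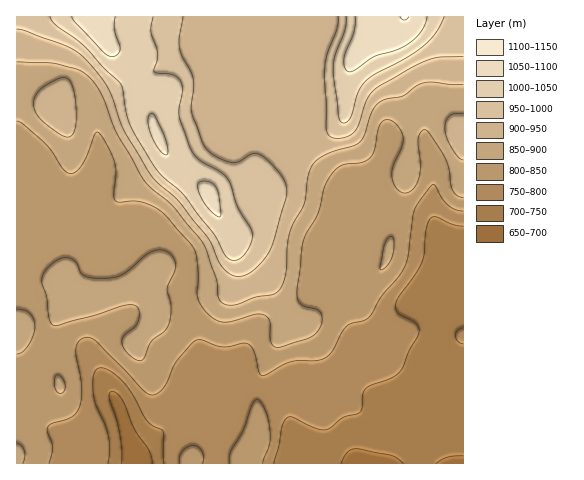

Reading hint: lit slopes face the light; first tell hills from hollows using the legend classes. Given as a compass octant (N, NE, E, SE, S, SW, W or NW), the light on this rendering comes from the S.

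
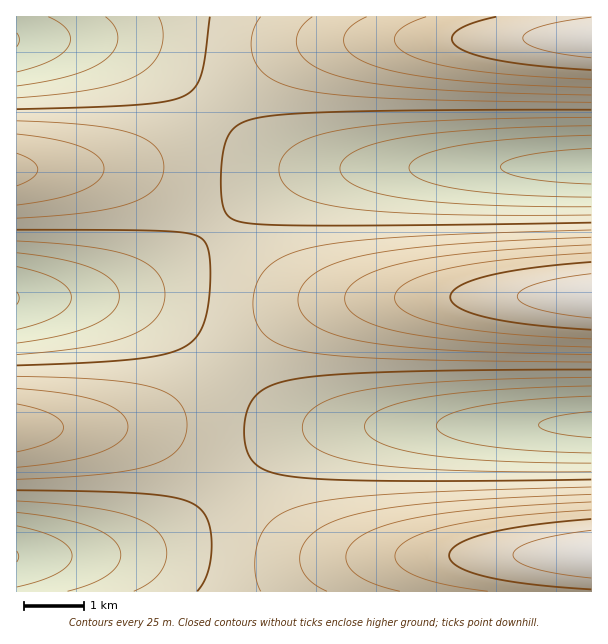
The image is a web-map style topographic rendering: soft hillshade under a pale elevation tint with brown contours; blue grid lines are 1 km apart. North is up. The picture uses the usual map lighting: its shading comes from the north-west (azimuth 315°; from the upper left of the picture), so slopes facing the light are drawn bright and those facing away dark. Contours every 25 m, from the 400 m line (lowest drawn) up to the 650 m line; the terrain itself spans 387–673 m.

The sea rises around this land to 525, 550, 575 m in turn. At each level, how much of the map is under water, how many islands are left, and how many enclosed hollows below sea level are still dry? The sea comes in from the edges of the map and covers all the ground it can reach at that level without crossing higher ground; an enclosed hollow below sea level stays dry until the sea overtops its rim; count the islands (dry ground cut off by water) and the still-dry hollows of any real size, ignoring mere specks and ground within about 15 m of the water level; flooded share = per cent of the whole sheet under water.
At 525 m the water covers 62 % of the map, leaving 0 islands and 0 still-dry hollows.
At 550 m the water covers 74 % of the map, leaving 0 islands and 0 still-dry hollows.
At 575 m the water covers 83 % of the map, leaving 0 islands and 0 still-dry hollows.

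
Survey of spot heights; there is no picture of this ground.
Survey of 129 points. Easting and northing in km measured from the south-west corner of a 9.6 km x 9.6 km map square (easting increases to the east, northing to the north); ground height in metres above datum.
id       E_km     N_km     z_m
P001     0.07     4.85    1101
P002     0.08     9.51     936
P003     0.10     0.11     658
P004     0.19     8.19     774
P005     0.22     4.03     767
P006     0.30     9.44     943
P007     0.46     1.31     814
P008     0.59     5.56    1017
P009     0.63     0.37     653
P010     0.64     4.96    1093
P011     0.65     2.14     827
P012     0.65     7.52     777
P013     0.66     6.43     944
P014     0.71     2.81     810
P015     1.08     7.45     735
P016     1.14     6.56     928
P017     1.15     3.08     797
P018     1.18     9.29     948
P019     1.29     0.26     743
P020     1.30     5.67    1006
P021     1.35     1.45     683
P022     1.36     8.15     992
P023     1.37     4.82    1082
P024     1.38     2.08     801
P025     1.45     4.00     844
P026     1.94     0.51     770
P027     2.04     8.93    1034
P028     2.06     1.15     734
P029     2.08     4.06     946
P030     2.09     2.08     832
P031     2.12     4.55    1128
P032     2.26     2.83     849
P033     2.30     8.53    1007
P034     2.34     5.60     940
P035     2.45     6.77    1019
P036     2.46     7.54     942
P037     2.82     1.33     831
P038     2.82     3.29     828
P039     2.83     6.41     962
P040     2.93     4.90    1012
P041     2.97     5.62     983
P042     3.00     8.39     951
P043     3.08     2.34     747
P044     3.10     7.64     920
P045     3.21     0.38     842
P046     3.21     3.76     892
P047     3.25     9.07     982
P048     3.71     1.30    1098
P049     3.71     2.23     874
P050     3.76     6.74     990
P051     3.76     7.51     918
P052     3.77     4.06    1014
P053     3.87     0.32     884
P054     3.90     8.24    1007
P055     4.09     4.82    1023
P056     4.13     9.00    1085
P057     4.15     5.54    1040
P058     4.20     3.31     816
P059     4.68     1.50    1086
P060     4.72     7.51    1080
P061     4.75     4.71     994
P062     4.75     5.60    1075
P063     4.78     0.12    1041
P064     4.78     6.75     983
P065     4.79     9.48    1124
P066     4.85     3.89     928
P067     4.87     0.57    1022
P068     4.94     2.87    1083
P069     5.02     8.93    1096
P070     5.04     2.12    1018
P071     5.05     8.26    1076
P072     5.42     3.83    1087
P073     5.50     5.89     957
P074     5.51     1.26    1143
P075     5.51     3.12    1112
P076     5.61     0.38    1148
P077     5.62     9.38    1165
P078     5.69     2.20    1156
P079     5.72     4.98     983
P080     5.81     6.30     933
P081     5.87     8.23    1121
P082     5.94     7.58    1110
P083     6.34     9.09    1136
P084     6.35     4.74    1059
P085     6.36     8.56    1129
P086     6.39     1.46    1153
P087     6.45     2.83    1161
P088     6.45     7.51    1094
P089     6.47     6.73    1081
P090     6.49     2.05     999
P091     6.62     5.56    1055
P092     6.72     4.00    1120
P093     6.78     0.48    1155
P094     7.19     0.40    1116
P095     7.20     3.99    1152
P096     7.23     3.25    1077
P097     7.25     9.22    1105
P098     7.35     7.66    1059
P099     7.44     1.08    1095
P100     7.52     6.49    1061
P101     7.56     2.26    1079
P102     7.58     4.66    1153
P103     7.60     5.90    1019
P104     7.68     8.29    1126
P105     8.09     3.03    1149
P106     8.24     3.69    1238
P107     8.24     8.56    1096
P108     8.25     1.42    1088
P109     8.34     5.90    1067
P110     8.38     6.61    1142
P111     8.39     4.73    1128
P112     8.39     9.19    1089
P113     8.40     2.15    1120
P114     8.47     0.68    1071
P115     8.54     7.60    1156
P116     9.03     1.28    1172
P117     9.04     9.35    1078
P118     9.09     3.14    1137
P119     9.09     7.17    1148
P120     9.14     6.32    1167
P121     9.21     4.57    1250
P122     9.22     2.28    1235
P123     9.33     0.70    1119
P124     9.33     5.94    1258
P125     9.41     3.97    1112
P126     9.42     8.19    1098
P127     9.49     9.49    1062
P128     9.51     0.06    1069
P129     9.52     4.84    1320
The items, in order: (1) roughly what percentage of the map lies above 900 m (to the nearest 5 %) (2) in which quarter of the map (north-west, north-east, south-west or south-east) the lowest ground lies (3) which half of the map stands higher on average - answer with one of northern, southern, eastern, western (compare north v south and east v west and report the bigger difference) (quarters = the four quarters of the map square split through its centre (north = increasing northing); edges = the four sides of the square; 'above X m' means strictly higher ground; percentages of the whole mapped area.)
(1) About 80 % of the map lies above 900 m.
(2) The lowest ground is in the south-west quarter.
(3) Taken as a whole, the eastern half is higher than the western.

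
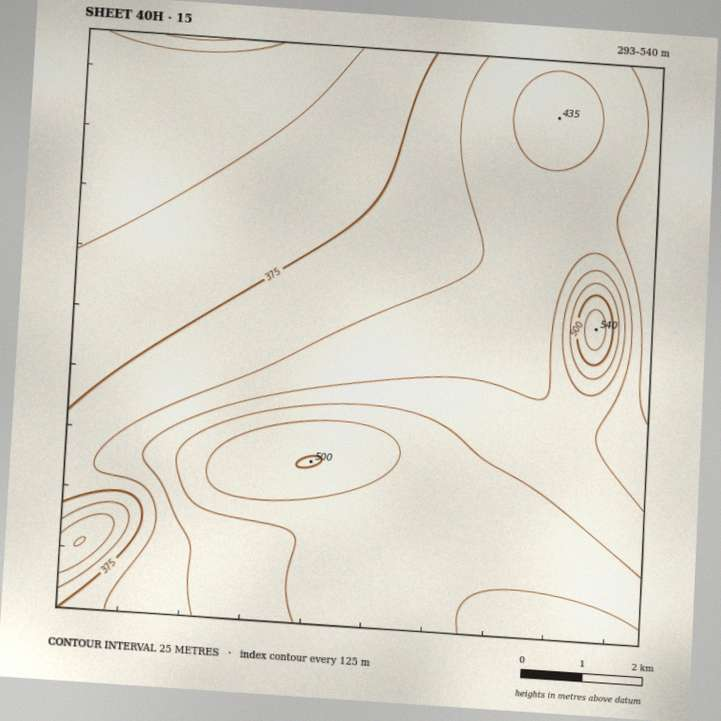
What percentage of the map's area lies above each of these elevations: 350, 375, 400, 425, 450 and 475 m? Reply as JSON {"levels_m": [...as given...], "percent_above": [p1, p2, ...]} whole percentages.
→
{"levels_m": [350, 375, 400, 425, 450, 475], "percent_above": [88, 73, 57, 37, 23, 7]}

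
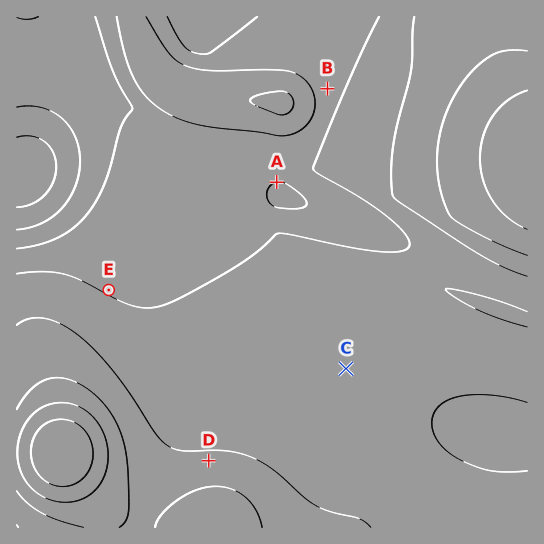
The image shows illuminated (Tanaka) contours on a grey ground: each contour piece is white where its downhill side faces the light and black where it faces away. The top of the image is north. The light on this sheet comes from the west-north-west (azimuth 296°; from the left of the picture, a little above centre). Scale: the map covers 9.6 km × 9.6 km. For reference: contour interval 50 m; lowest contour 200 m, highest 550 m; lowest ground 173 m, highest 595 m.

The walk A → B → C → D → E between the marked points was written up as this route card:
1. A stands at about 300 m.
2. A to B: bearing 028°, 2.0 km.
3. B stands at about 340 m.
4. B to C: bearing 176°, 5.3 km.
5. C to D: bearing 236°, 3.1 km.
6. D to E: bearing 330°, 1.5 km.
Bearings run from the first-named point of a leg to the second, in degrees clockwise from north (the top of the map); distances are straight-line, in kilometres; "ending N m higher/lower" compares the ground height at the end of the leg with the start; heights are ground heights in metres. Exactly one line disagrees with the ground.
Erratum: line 6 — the distance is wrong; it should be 3.7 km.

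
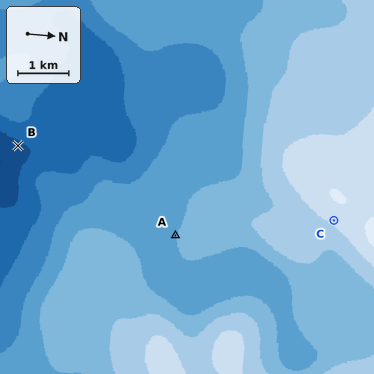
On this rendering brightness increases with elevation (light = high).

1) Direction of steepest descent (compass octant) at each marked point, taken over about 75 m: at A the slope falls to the S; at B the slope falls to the SE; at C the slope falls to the SE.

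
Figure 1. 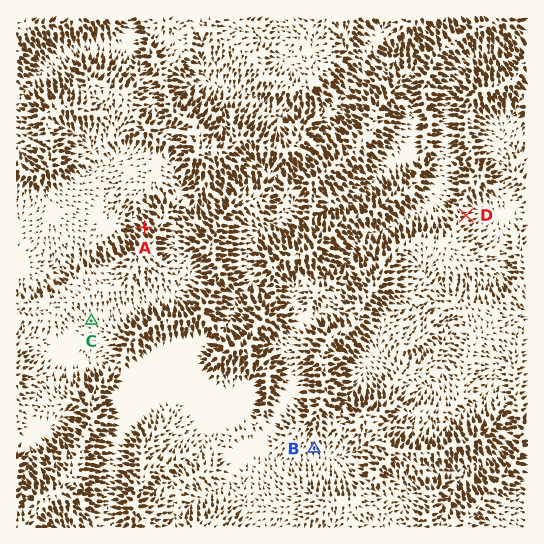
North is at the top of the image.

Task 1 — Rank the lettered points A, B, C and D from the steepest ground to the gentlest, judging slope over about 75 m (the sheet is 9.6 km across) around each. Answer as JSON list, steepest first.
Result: ["A", "D", "B", "C"]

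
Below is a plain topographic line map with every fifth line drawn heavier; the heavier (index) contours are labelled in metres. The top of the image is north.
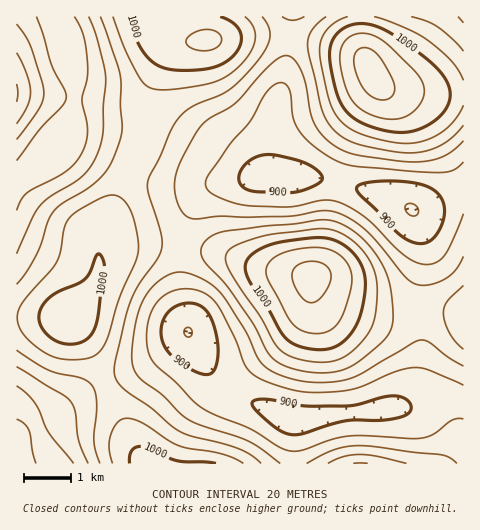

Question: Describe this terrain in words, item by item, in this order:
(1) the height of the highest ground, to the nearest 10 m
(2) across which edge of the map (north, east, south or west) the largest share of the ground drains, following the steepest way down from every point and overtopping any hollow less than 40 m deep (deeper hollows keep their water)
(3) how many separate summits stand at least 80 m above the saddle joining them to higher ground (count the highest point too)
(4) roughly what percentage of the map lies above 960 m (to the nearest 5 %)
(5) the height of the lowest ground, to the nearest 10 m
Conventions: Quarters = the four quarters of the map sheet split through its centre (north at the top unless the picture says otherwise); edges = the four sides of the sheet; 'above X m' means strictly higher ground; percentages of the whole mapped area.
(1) The highest ground is at about 1050 m.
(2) The largest share of the runoff leaves by the eastern edge.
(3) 2 summits rise at least 80 m above their surroundings.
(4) Ground above 960 m makes up about 40 % of the sheet.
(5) The lowest point is down at roughly 880 m.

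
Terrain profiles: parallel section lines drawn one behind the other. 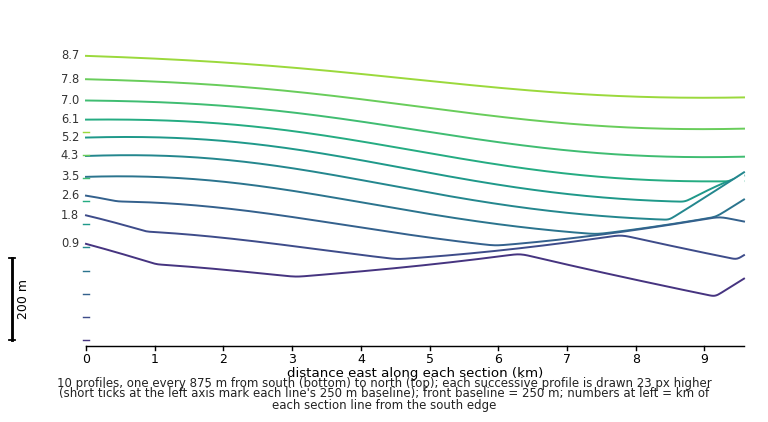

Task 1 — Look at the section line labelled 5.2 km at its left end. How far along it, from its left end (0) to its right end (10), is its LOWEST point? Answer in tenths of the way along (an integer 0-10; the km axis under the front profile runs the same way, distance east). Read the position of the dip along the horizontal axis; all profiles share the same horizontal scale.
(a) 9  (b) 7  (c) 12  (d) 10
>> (a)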